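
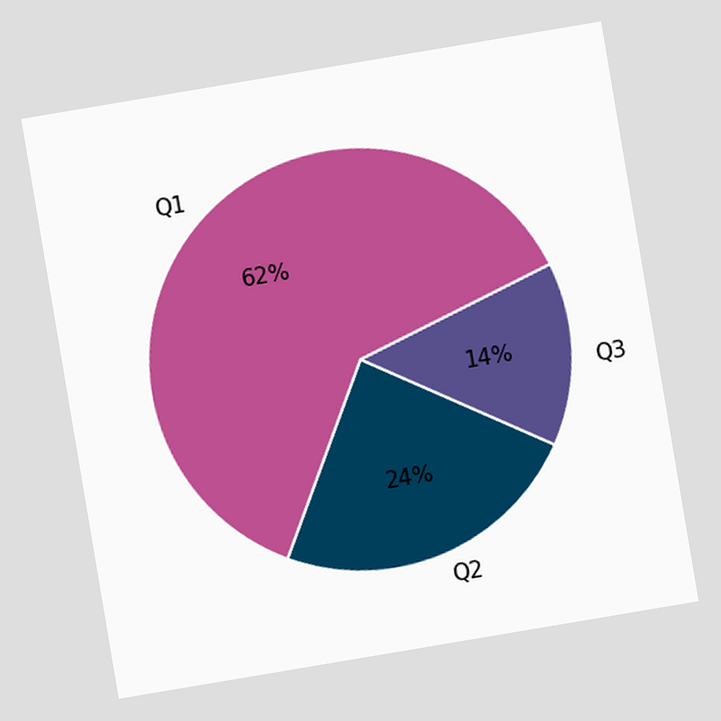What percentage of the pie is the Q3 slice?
The chart is tilted about 10° counter-clockwise. The Q3 slice takes up 14% of the pie.

14%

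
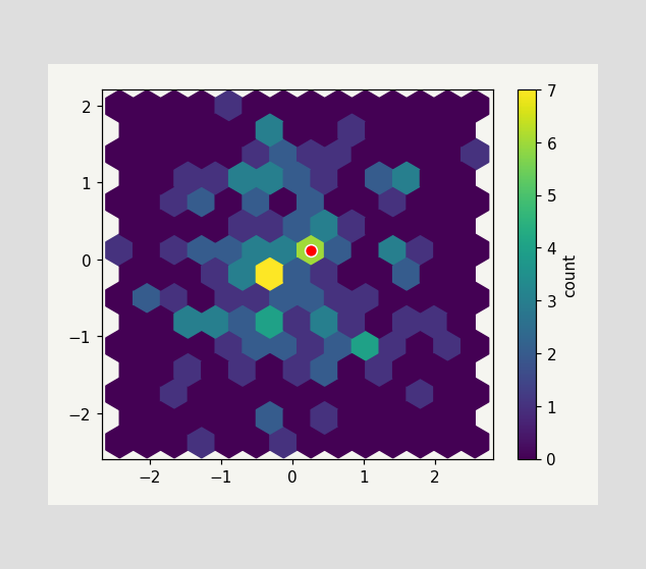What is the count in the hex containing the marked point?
6

The marked hex reads 6 on the colorbar.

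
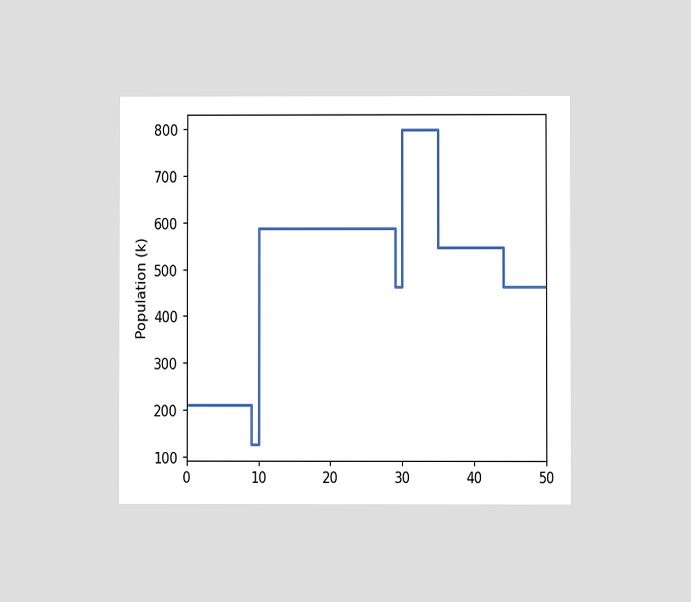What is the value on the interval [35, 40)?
The chart is viewed at a slight angle. On [35, 40) the step sits at 546k.

546k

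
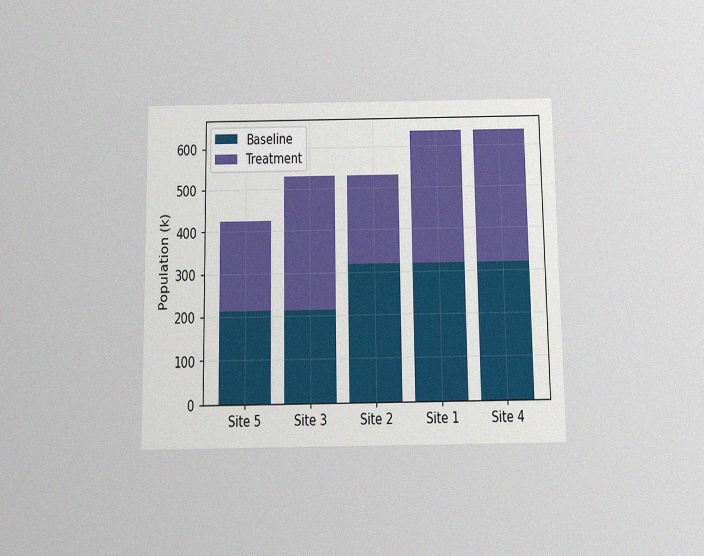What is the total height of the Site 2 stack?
The chart is viewed slightly from below, with some photo noise. The Site 2 stack's top reaches 530k on the y-axis.

530k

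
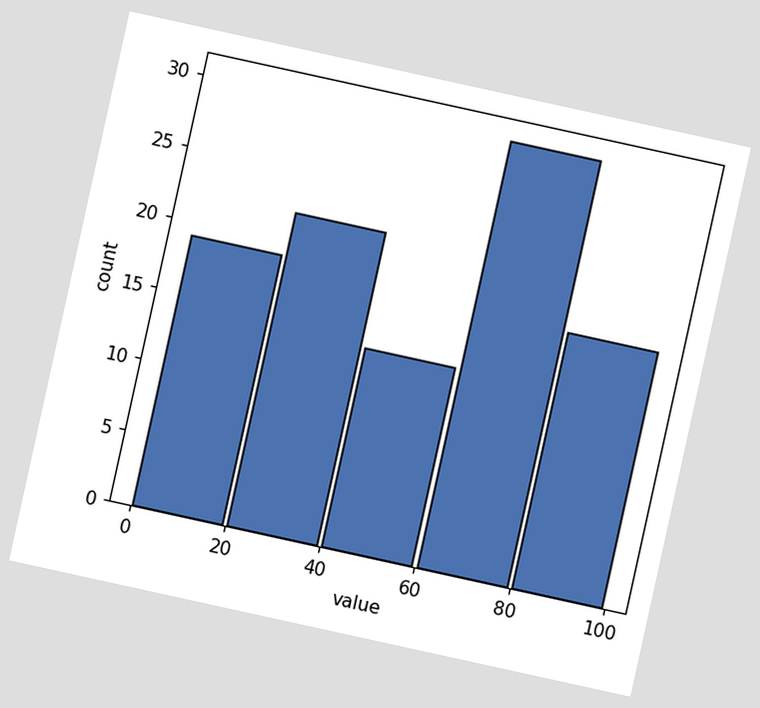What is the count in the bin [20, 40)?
The chart is tilted about 12° clockwise. The [20, 40) bin has height 22.

22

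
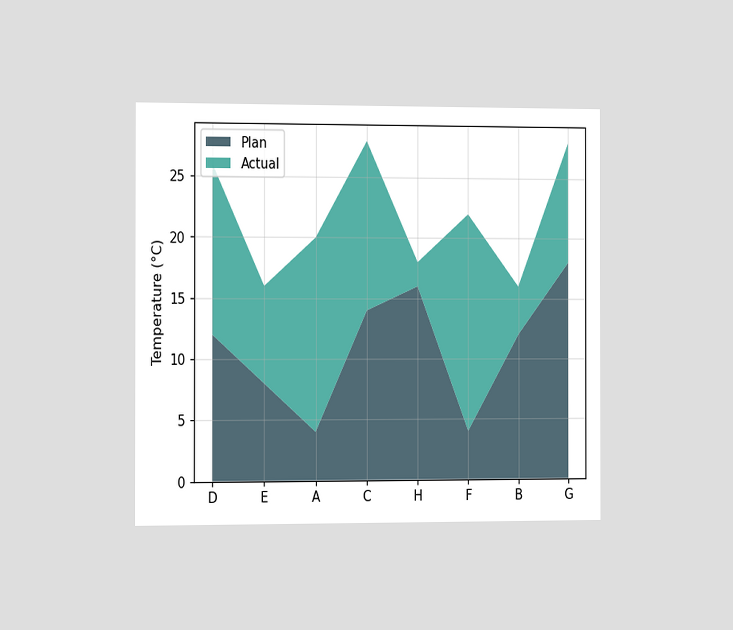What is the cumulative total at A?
The chart is viewed slightly from the left. The stacked total at A reaches 20°C.

20°C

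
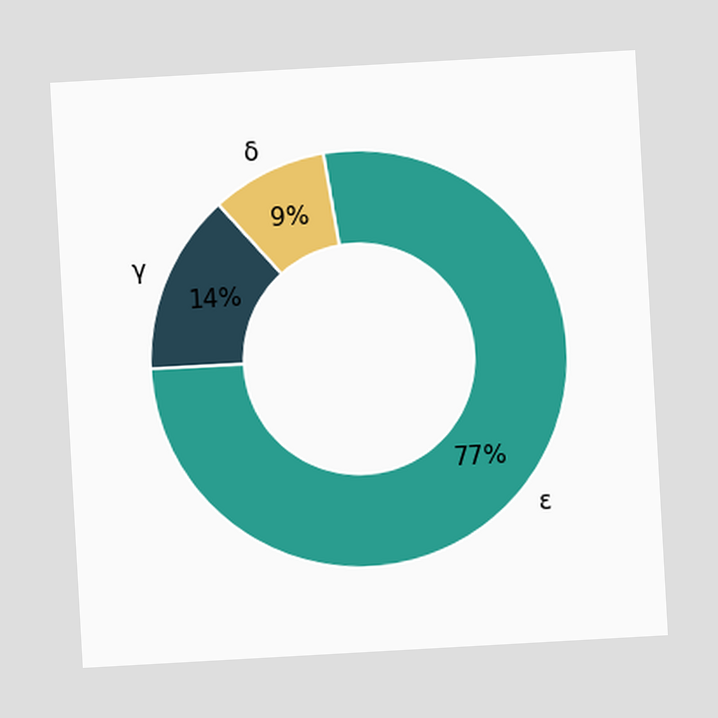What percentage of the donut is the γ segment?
The chart is tilted about 3° counter-clockwise. The γ segment takes up 14% of the ring.

14%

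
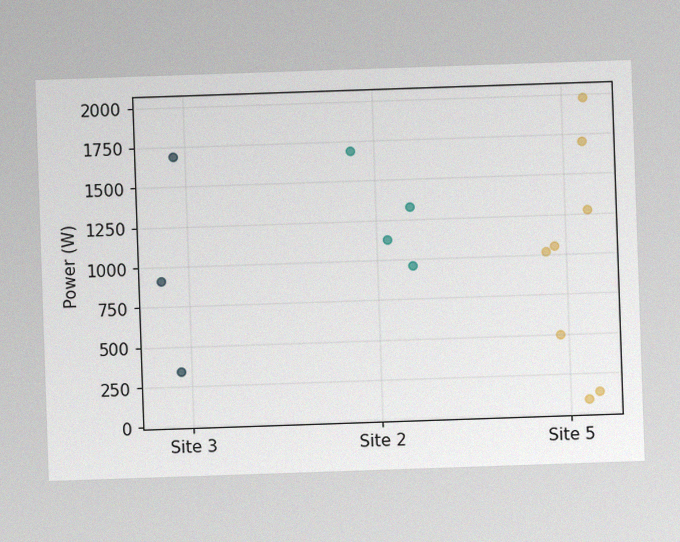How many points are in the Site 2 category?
The image has some photo noise and uneven lighting. Counting the markers in the Site 2 column gives 4.

4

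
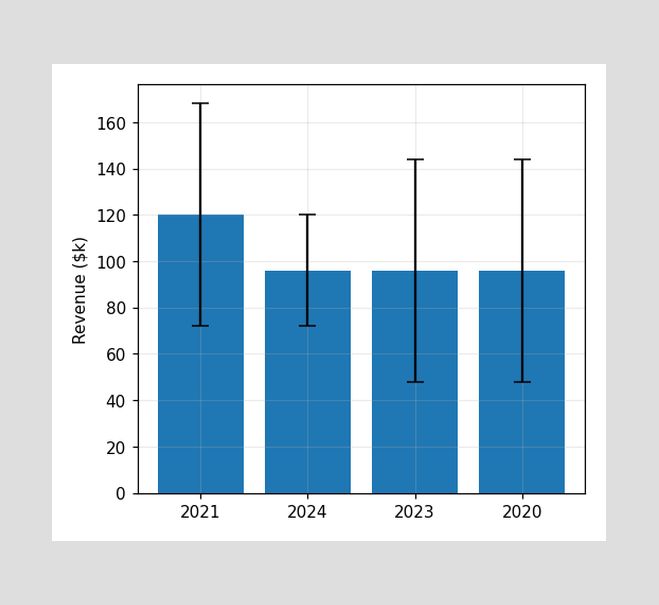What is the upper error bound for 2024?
$120k

The 2024 bar's upper whisker reaches $120k.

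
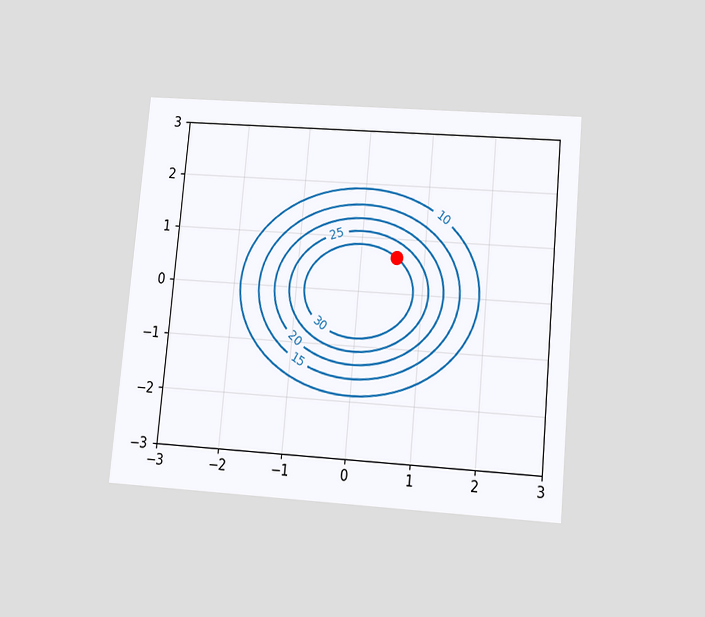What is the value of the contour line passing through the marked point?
The chart is tilted about 5° clockwise and viewed slightly from below. The marked point sits on the contour labelled 30.

30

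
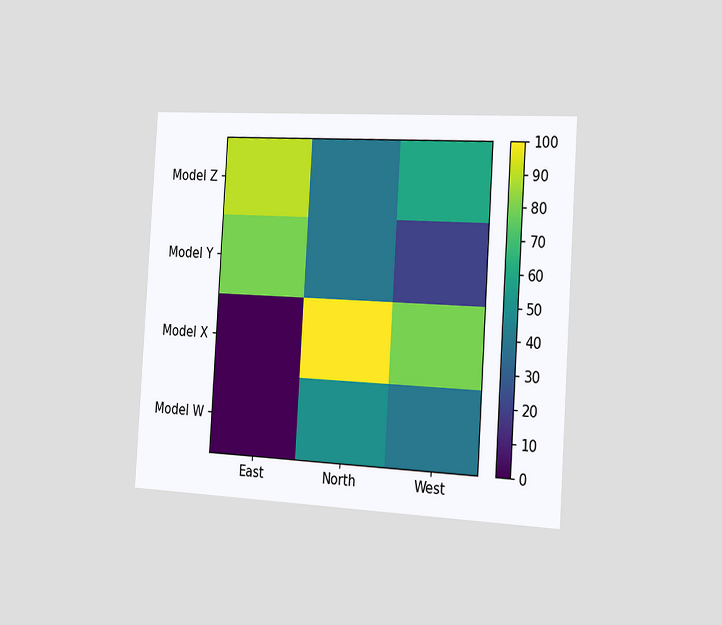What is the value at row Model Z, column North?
The chart is tilted about 4° clockwise and viewed slightly from the right. Matching cell (Model Z, North) against the colorbar gives 40.

40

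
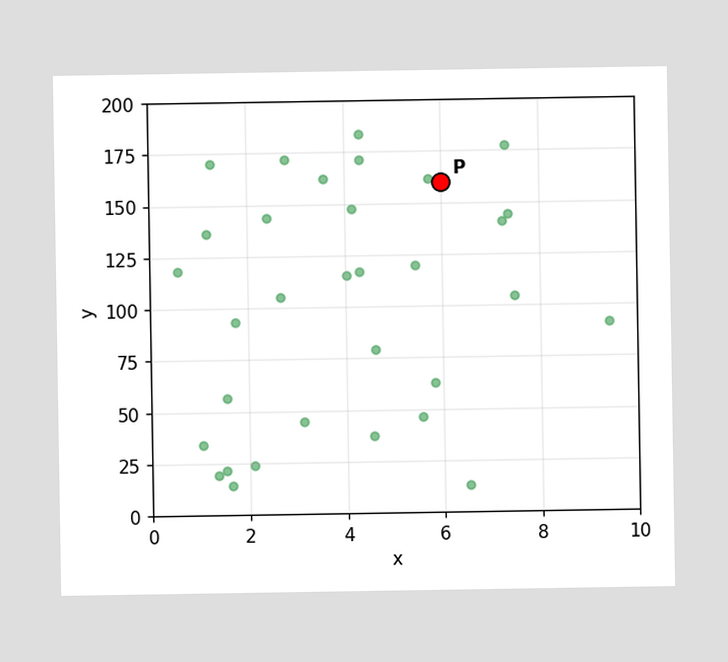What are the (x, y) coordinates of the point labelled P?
Following the gridlines from P to each axis, P sits at (6, 160).

(6, 160)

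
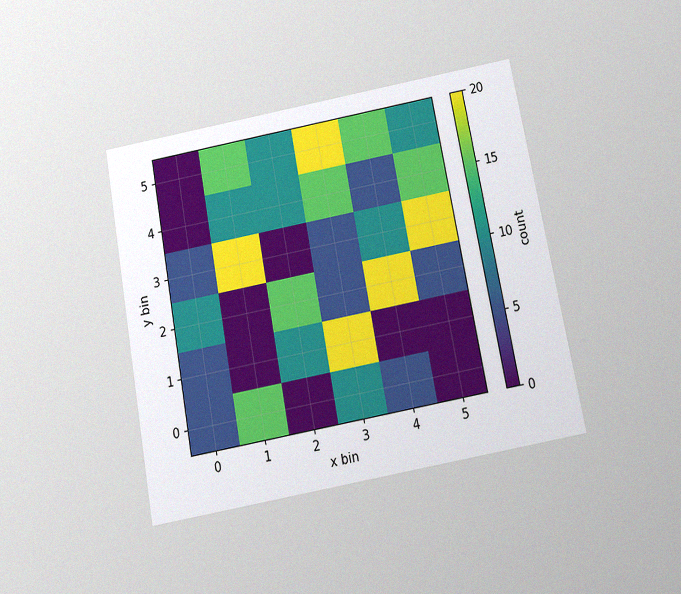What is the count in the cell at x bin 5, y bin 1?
0

The chart is tilted about 11° counter-clockwise and viewed slightly from below, with some photo noise. Matching the cell (5, 1) against the colorbar gives 0.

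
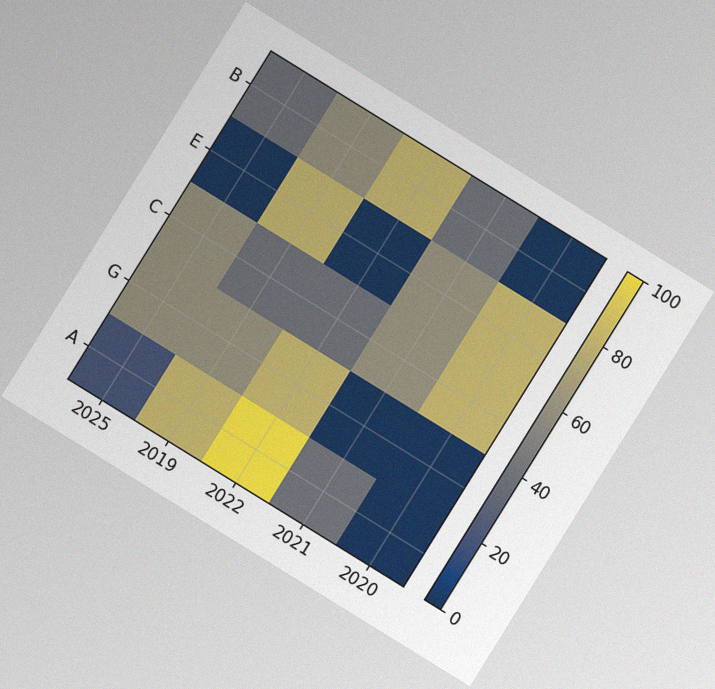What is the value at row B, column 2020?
0

The chart is tilted about 32° clockwise, with some photo noise. Matching cell (B, 2020) against the colorbar gives 0.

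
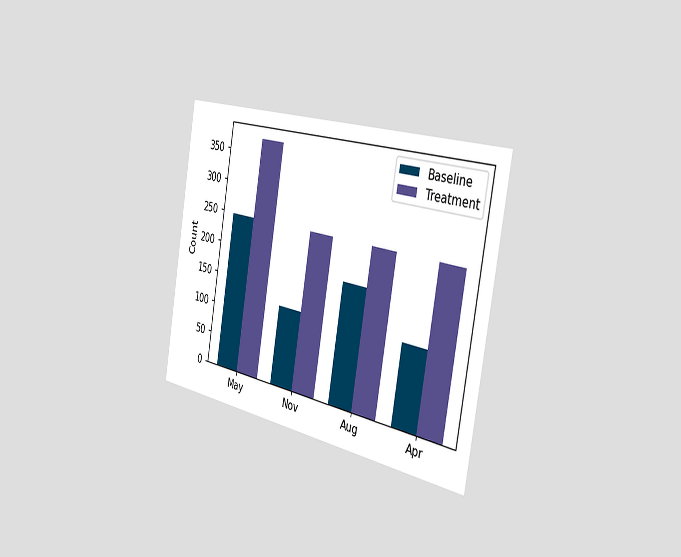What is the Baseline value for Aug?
186

The chart is tilted about 10° clockwise and viewed slightly from the right. The Baseline bar at Aug reaches 186 on the y-axis.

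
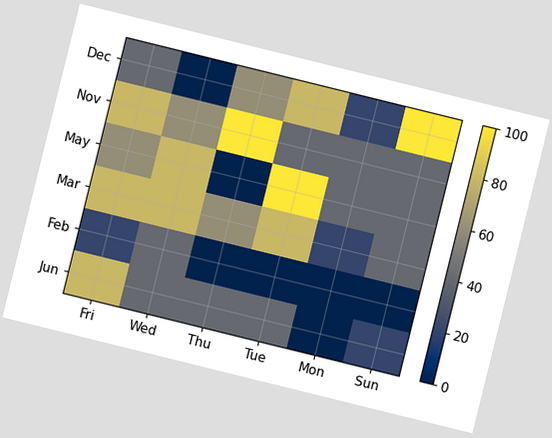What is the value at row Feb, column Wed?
40

The chart is tilted about 14° clockwise. Matching cell (Feb, Wed) against the colorbar gives 40.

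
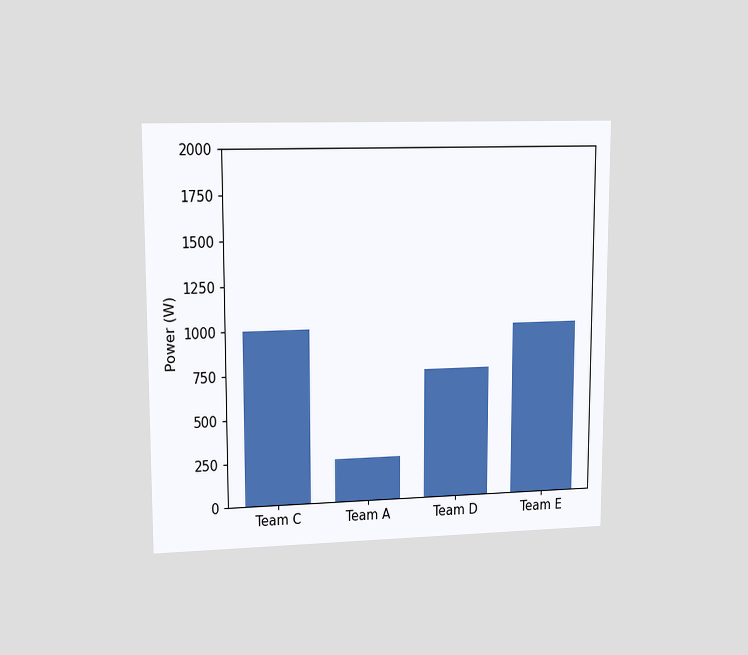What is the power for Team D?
The chart is viewed at a slight angle. Reading along the chart's y-axis, the Team D bar reaches 750W.

750W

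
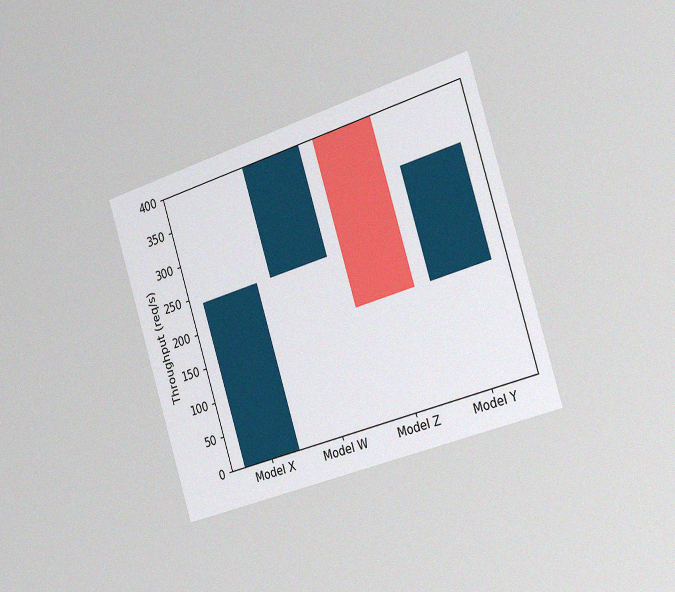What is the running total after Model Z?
The chart is tilted about 17° counter-clockwise and viewed slightly from the right, with some photo noise. After Model Z the running total reaches 160req/s.

160req/s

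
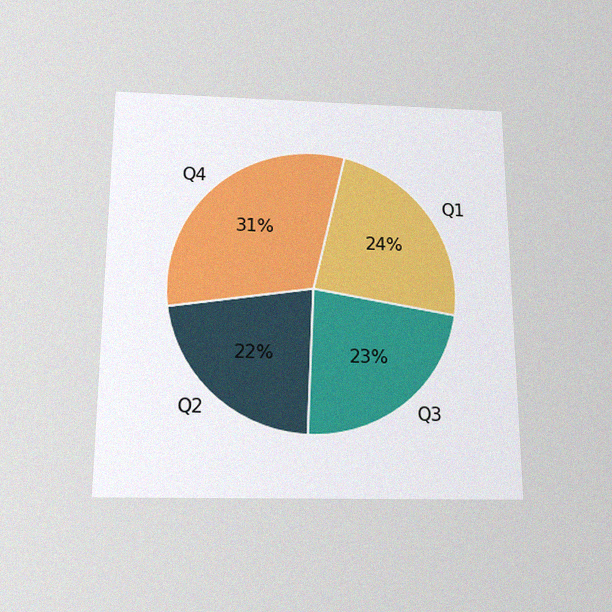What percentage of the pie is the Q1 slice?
24%

The chart is viewed slightly from below, with some photo noise. The Q1 slice takes up 24% of the pie.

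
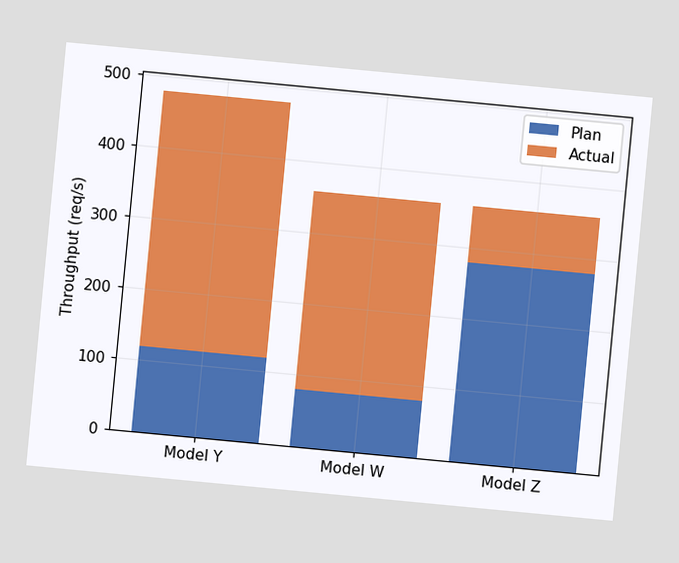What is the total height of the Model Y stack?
480req/s

The chart is tilted about 5° clockwise. The Model Y stack's top reaches 480req/s on the y-axis.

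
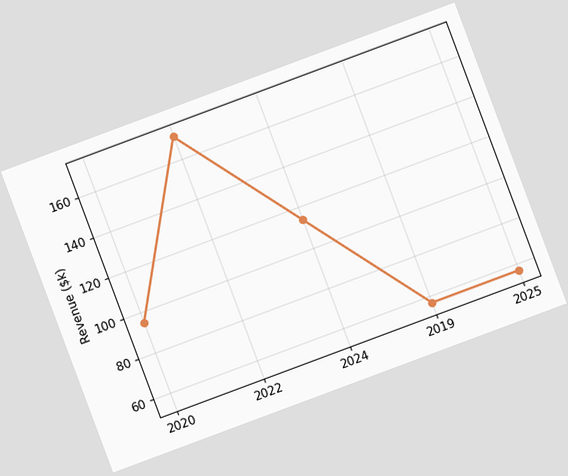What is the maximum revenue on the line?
The chart is tilted about 20° counter-clockwise. The highest point is at 2022, and reading across to the y-axis gives $171k.

$171k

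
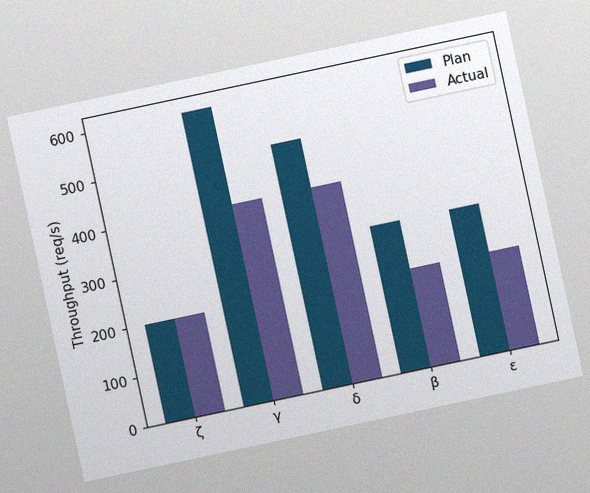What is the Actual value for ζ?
The chart is tilted about 12° counter-clockwise, with some photo noise. The Actual bar at ζ reaches 200req/s on the y-axis.

200req/s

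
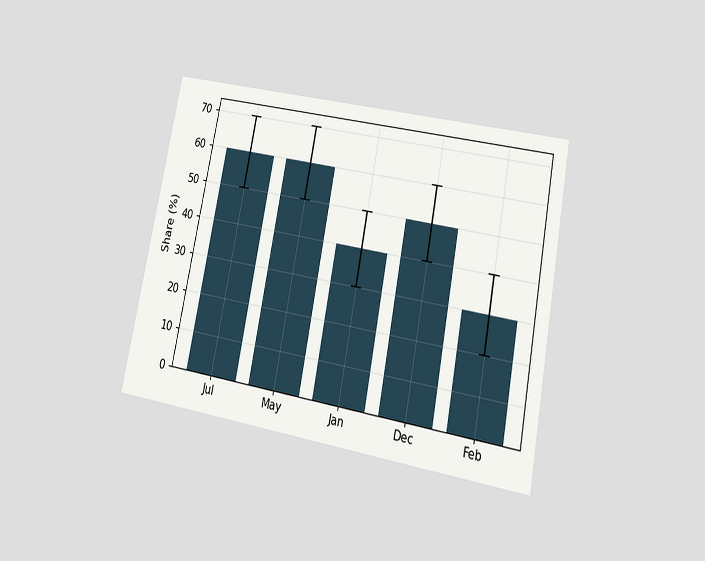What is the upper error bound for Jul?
The chart is tilted about 11° clockwise and viewed at a slight angle. The Jul bar's upper whisker reaches 70%.

70%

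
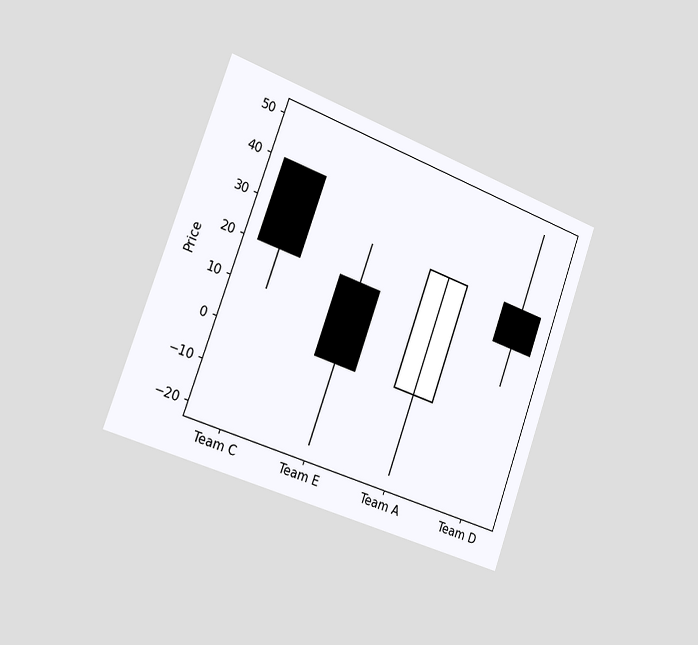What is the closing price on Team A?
30

The chart is tilted about 20° clockwise and viewed slightly from the left. The Team A candle closes at 30.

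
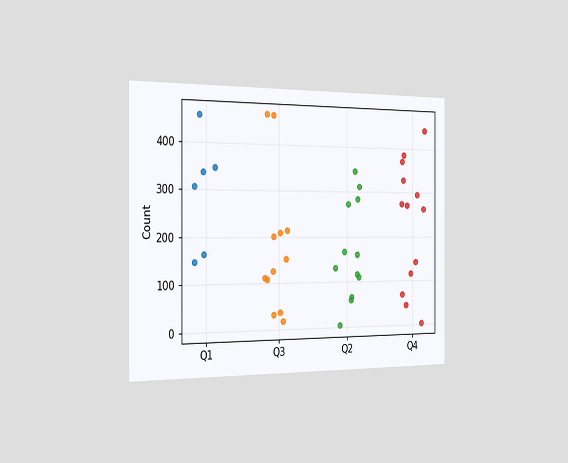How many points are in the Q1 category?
6

The chart is viewed slightly from the left. Counting the markers in the Q1 column gives 6.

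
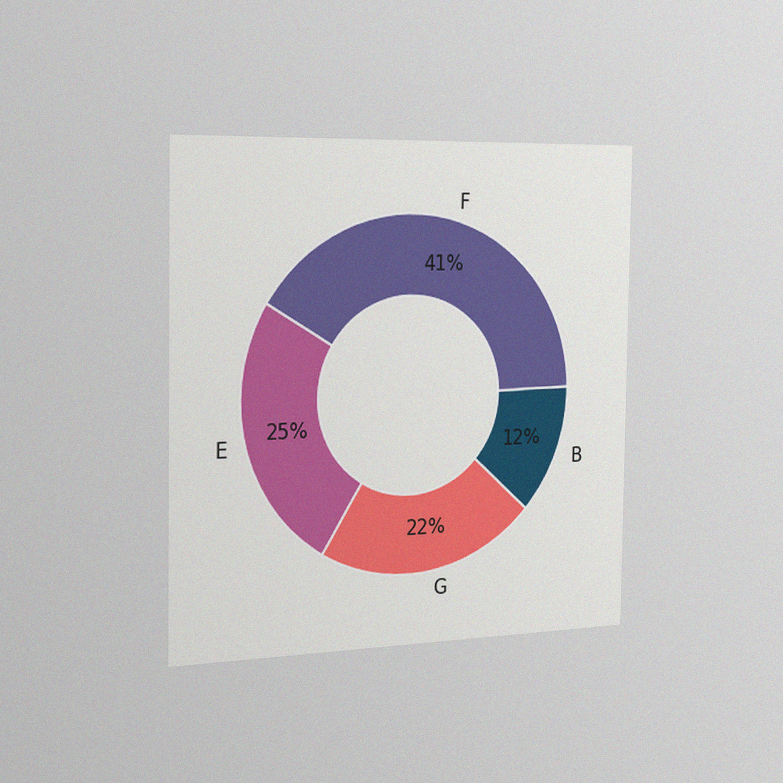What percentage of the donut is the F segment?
The chart is viewed slightly from the left, with some photo noise. The F segment takes up 41% of the ring.

41%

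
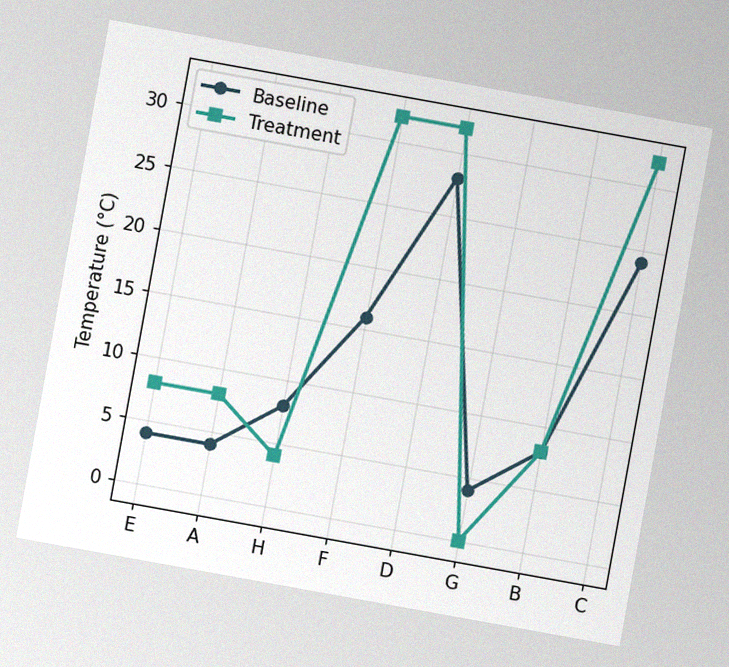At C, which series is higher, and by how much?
The chart is tilted about 10° clockwise, with some photo noise. At C, Treatment sits above the other line by 8°C.

Treatment, by 8°C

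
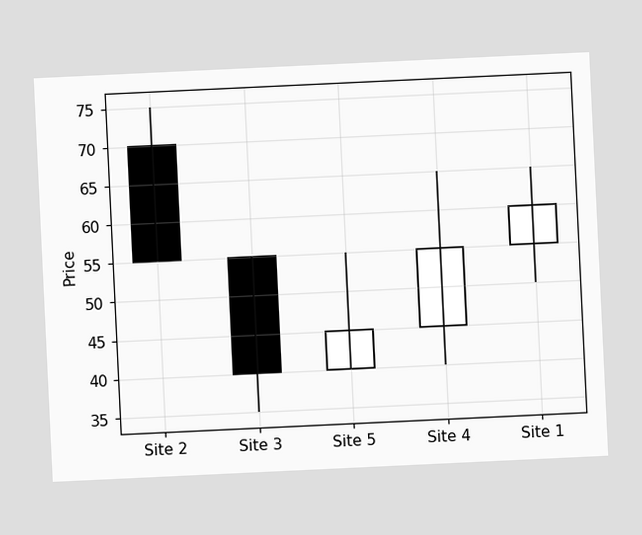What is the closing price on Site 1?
60

The chart is tilted about 3° counter-clockwise. The Site 1 candle closes at 60.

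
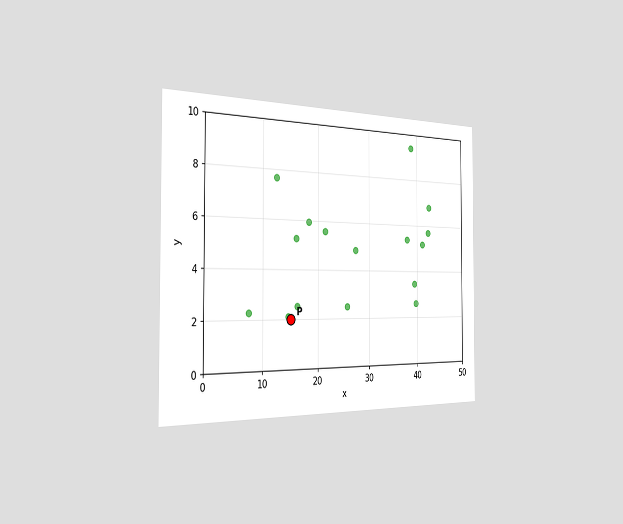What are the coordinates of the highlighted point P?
The chart is viewed slightly from the left. Following the gridlines from P to each axis, P sits at (15, 2).

(15, 2)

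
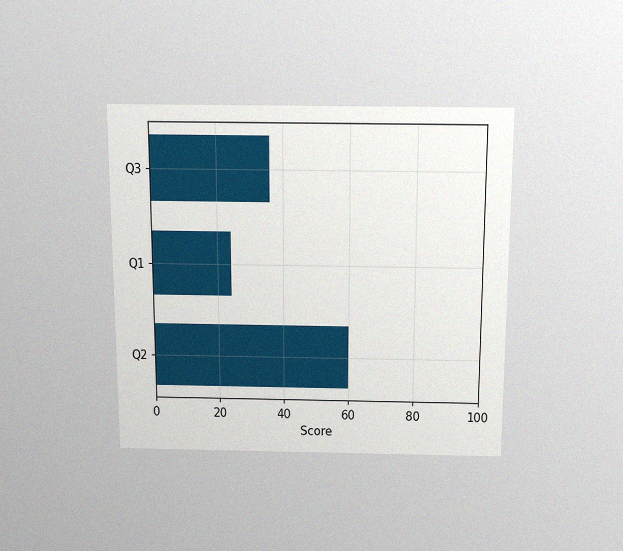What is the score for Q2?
60

The chart is viewed slightly from above, with some photo noise. Reading along the chart's x-axis, the Q2 bar reaches 60.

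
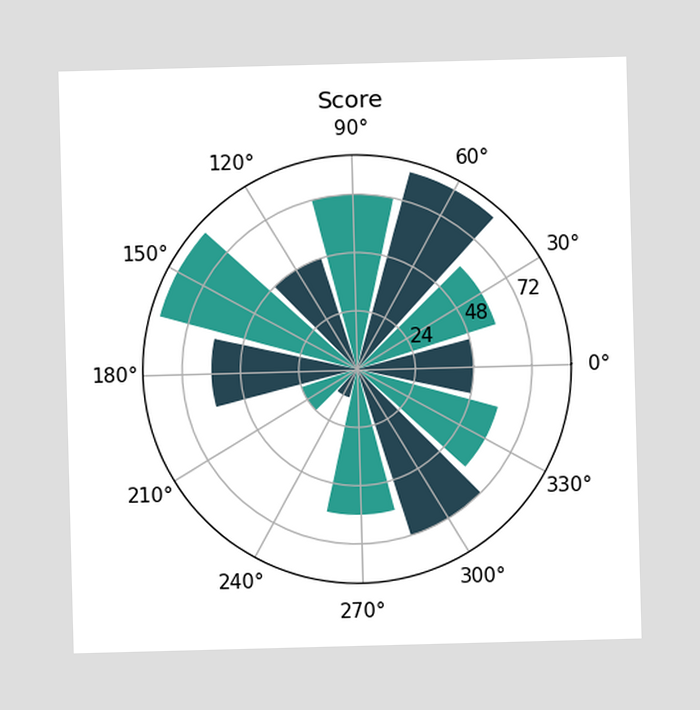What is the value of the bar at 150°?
The bar at 150° reaches 84 on the radial axis.

84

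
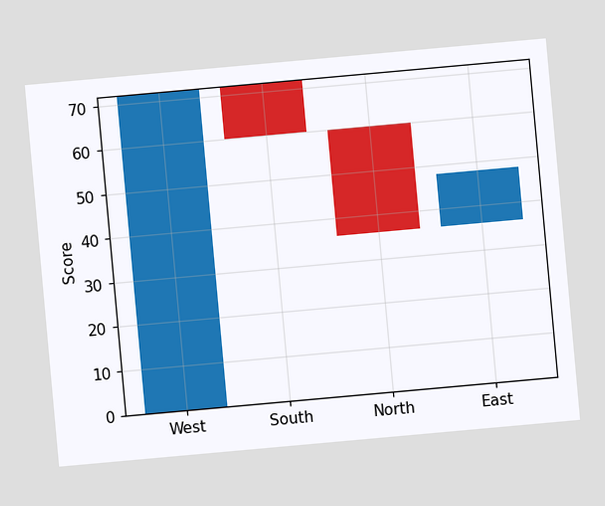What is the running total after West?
The chart is tilted about 5° counter-clockwise. After West the running total reaches 72.

72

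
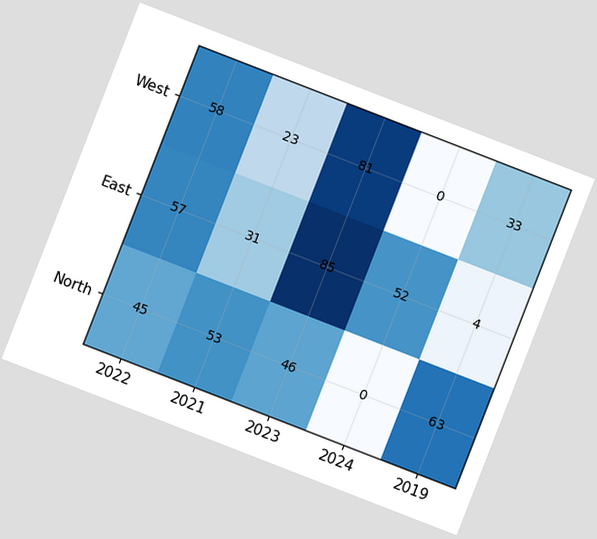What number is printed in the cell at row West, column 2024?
The chart is tilted about 21° clockwise. The (West, 2024) cell reads 0.

0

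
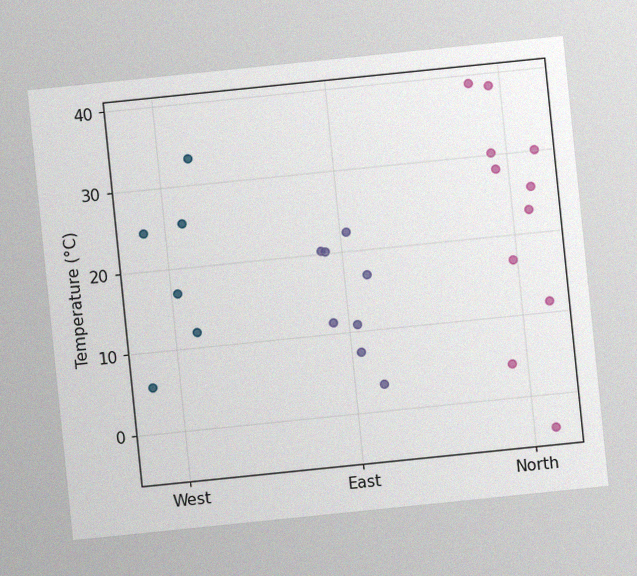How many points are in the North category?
11

The chart is tilted about 6° counter-clockwise, with some photo noise. Counting the markers in the North column gives 11.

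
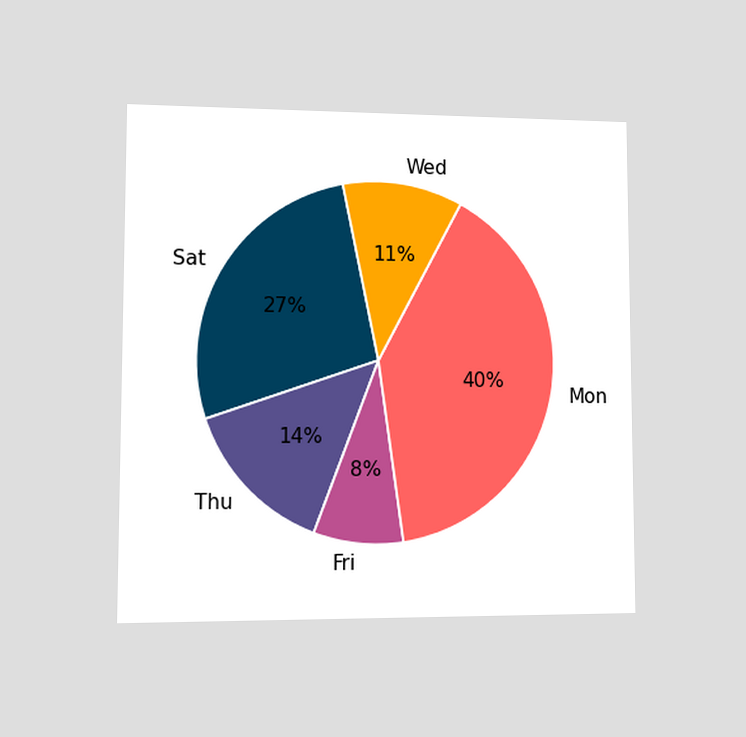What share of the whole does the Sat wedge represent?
27%

The chart is viewed at a slight angle. The Sat slice takes up 27% of the pie.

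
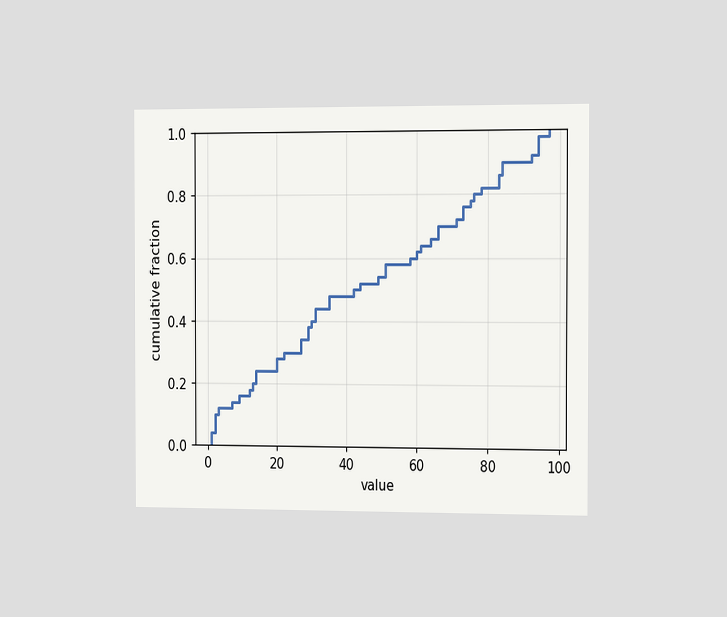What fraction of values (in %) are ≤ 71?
The chart is viewed slightly from the right. At x=71 the ECDF step is at 72%.

72%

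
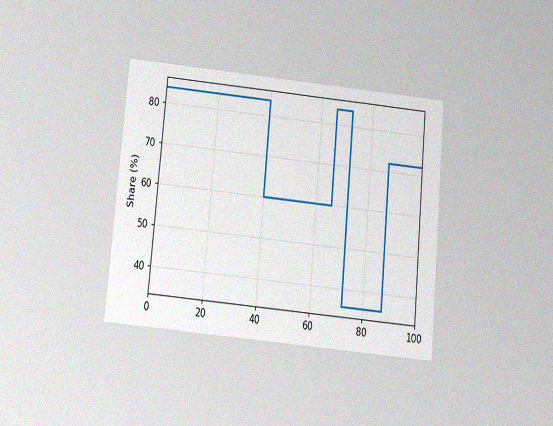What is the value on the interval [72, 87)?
36%

The chart is tilted about 5° clockwise and viewed slightly from below, with some photo noise. On [72, 87) the step sits at 36%.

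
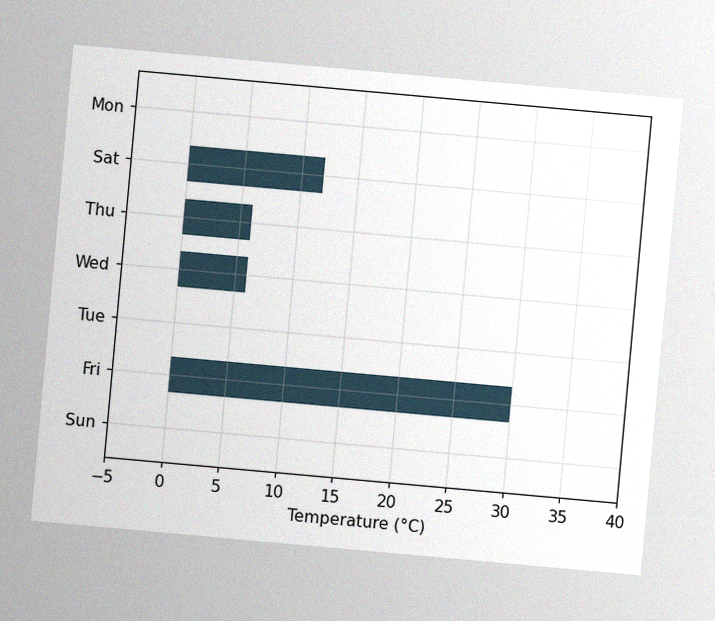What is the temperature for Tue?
The chart is tilted about 5° clockwise, with some photo noise. Reading along the chart's x-axis, the Tue bar reaches 0°C.

0°C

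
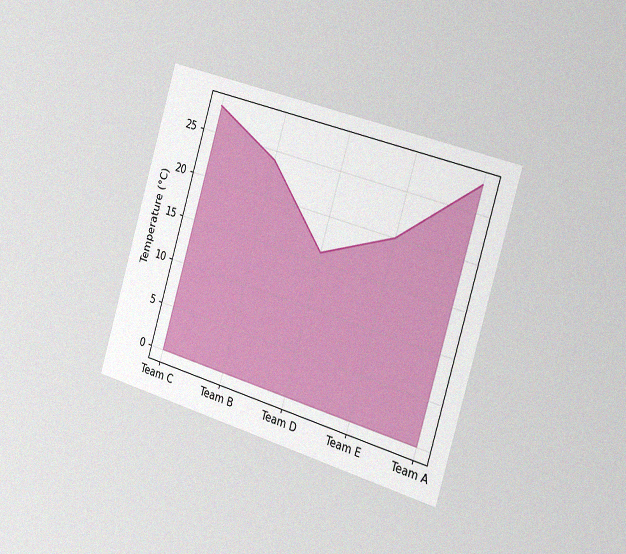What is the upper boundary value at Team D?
16°C

The chart is tilted about 17° clockwise and viewed slightly from the right, with some photo noise. At Team D the upper boundary is at 16°C.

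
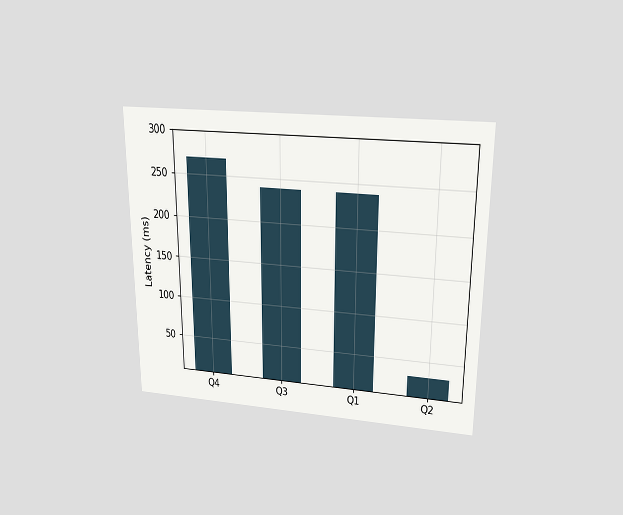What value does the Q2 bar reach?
The chart is viewed slightly from above. Reading along the chart's y-axis, the Q2 bar reaches 30ms.

30ms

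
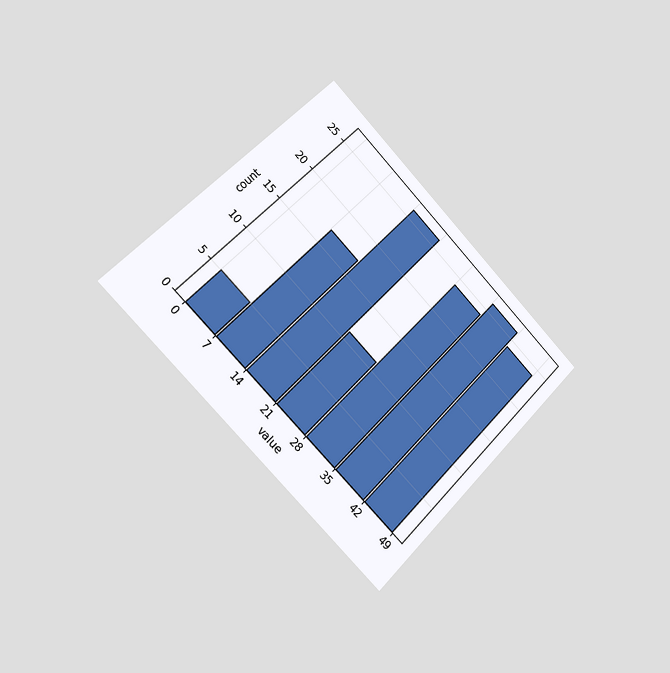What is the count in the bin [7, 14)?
The chart is tilted about 45° clockwise and viewed slightly from the left. The [7, 14) bin has height 17.

17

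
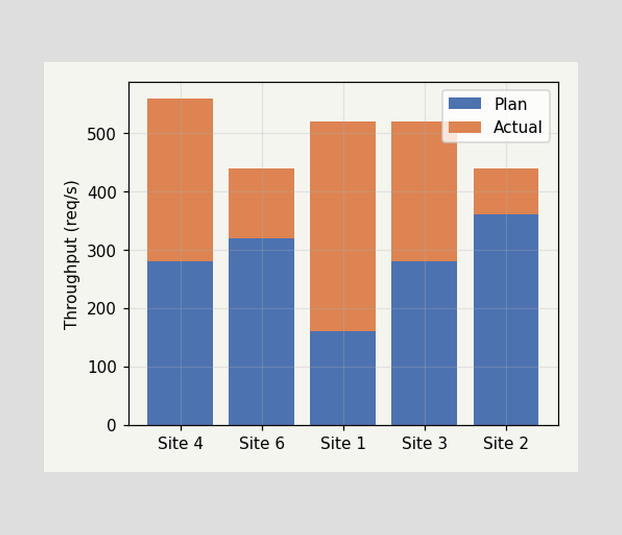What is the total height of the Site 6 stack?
440req/s

The Site 6 stack's top reaches 440req/s on the y-axis.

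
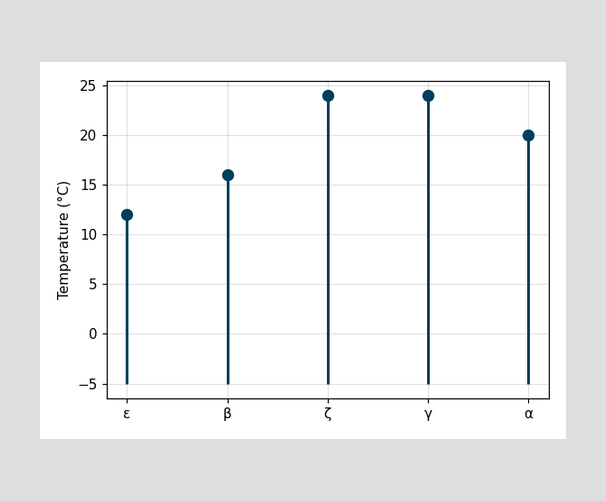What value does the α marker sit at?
The α marker sits at 20°C.

20°C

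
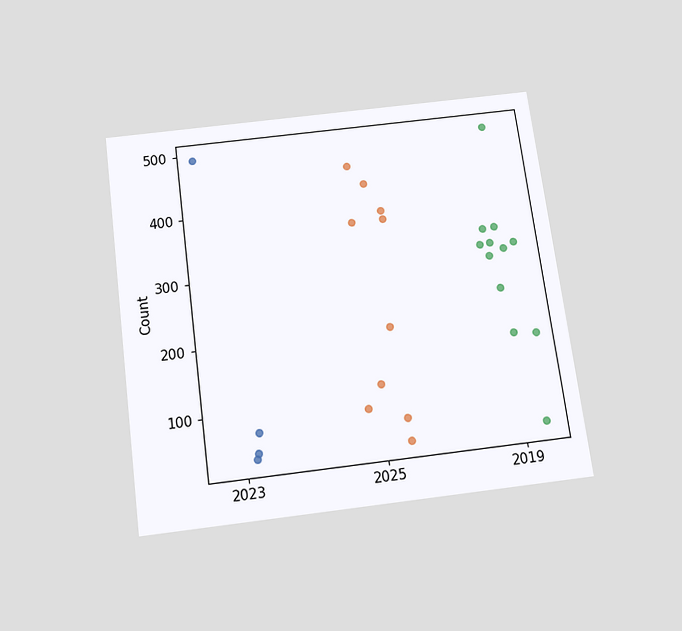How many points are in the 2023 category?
The chart is tilted about 8° counter-clockwise and viewed slightly from below. Counting the markers in the 2023 column gives 4.

4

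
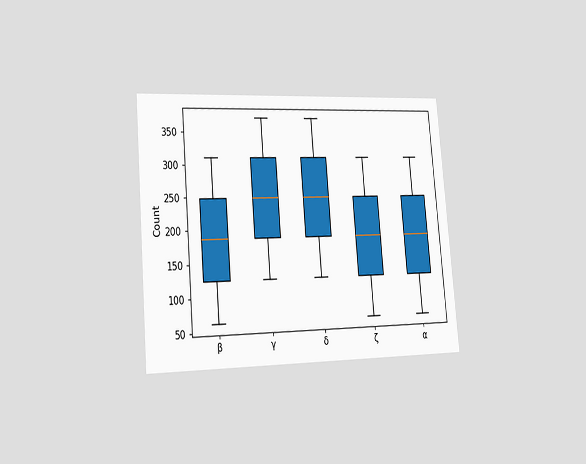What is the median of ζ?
186

The chart is tilted about 5° counter-clockwise and viewed slightly from the left. The median line in the ζ box sits at 186.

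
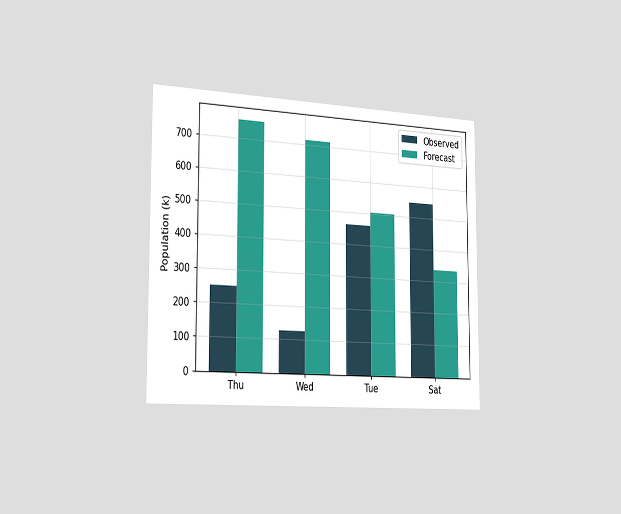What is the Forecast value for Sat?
336k

The chart is viewed slightly from the left. The Forecast bar at Sat reaches 336k on the y-axis.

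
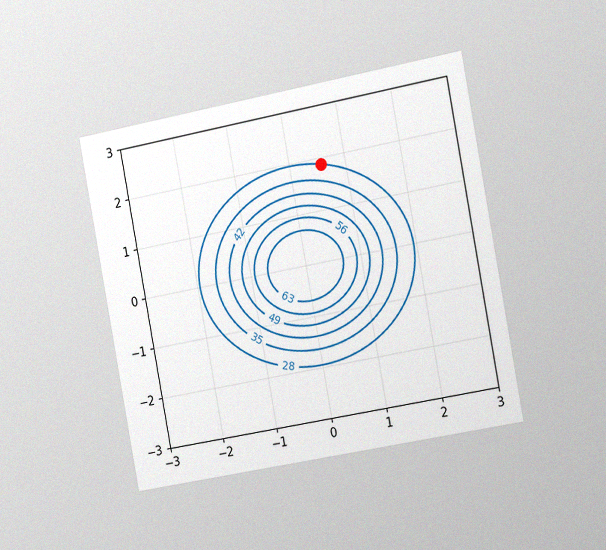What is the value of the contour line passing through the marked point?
28

The chart is tilted about 11° counter-clockwise and viewed slightly from the right, with some photo noise. The marked point sits on the contour labelled 28.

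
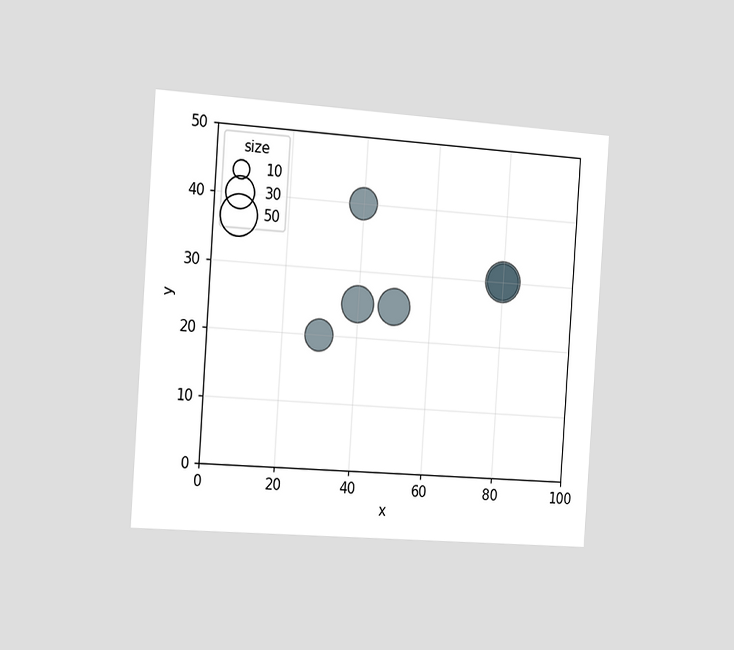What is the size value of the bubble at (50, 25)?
The chart is tilted about 4° clockwise and viewed slightly from the left. Matching the bubble at (50, 25) against the size legend gives 40.

40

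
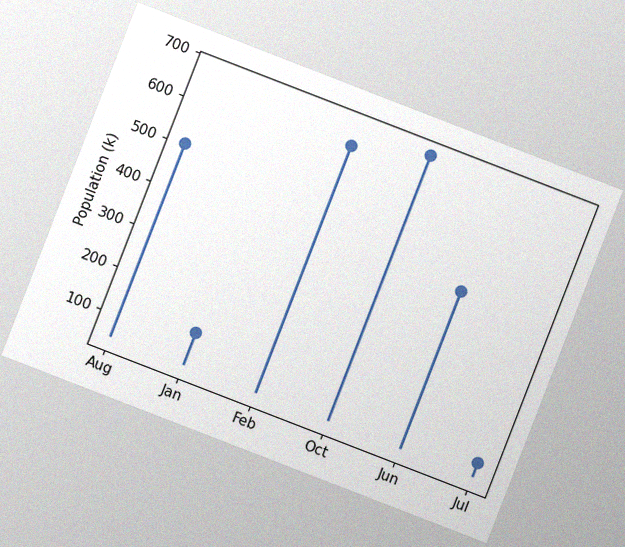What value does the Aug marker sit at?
504k

The chart is tilted about 21° clockwise, with some photo noise. The Aug marker sits at 504k.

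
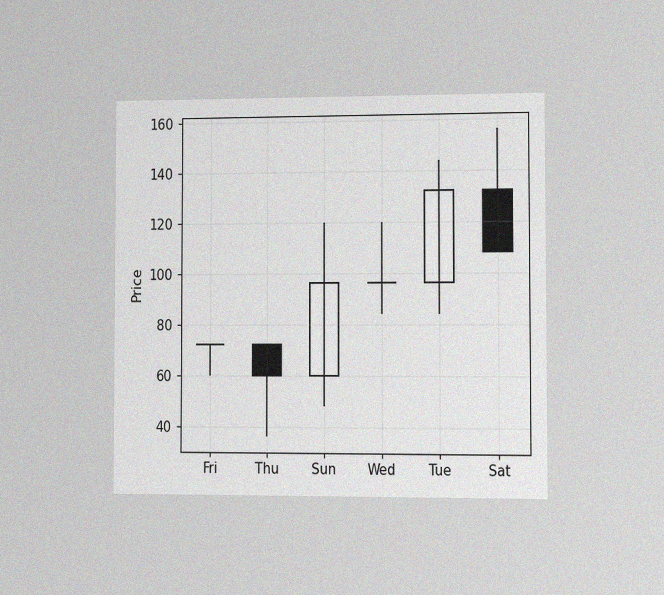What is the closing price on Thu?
The chart is viewed slightly from the right, with some photo noise. The Thu candle closes at 60.

60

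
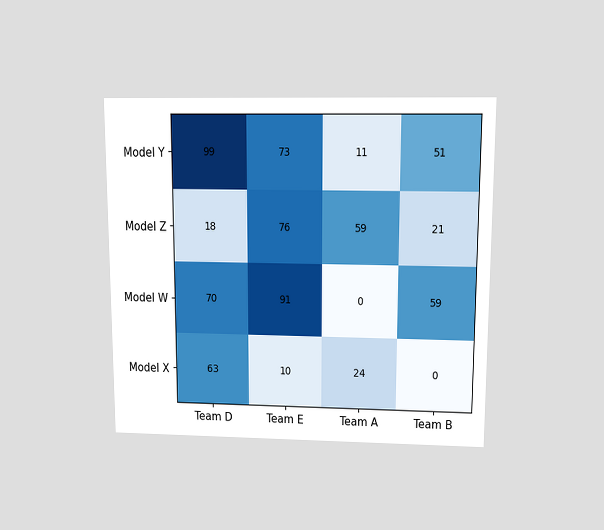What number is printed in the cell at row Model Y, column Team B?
51

The chart is viewed slightly from above. The (Model Y, Team B) cell reads 51.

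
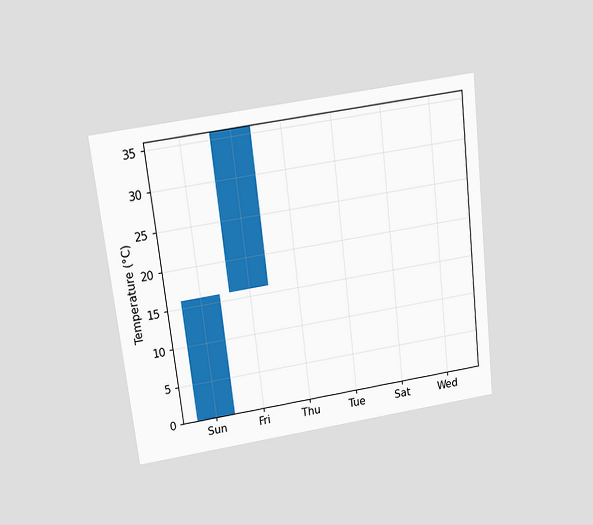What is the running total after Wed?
36°C

The chart is tilted about 7° counter-clockwise and viewed slightly from above. After Wed the running total reaches 36°C.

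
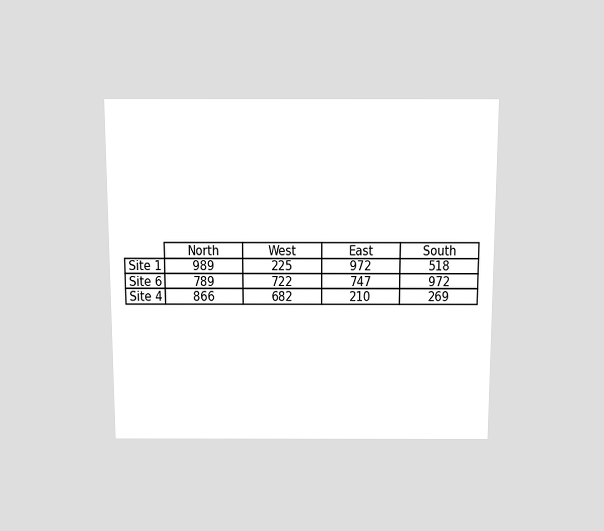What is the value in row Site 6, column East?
The chart is viewed slightly from above. The (Site 6, East) cell reads 747.

747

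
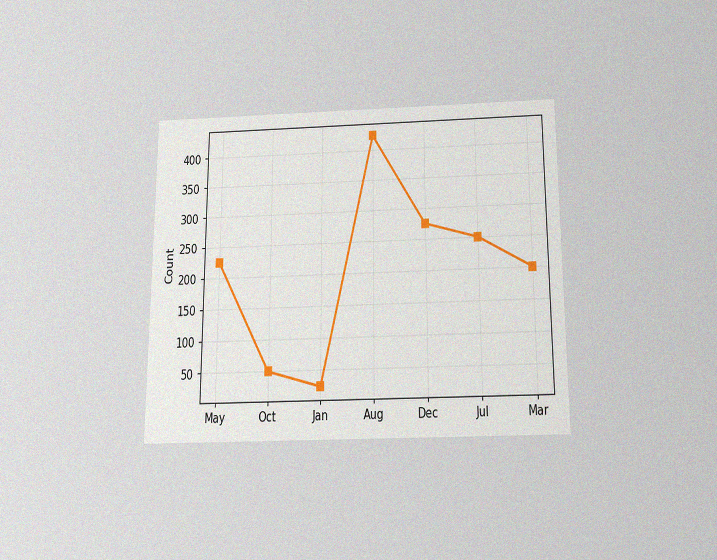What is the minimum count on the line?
The chart is viewed slightly from below, with some photo noise. The lowest point is at Jan, and reading across to the y-axis gives 25.

25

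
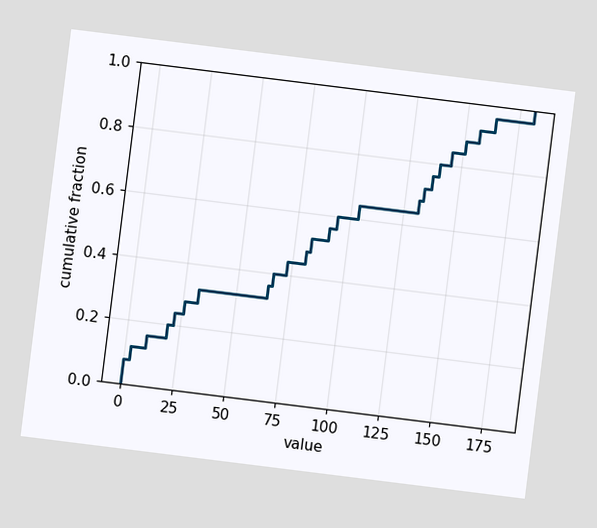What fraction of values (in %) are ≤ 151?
The chart is tilted about 7° clockwise. At x=151 the ECDF step is at 88%.

88%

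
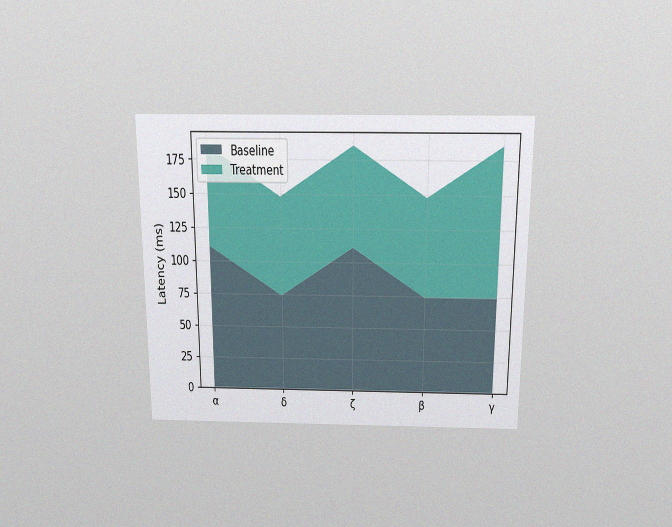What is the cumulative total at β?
148ms

The chart is viewed slightly from above, with some photo noise. The stacked total at β reaches 148ms.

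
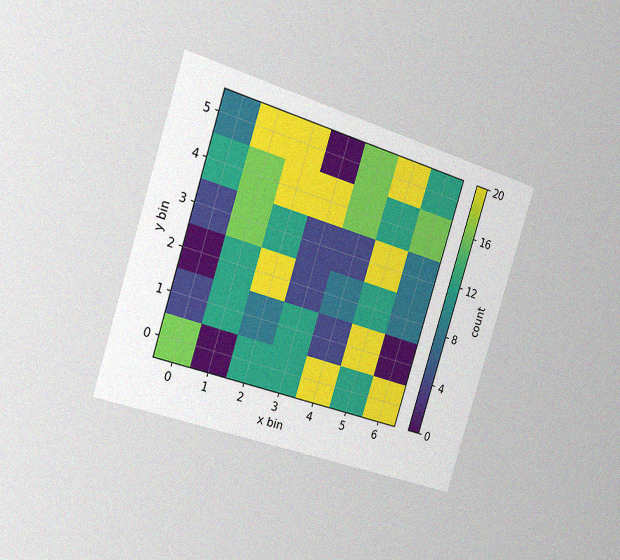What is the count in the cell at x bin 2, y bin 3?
12

The chart is tilted about 17° clockwise and viewed slightly from the left, with some photo noise. Matching the cell (2, 3) against the colorbar gives 12.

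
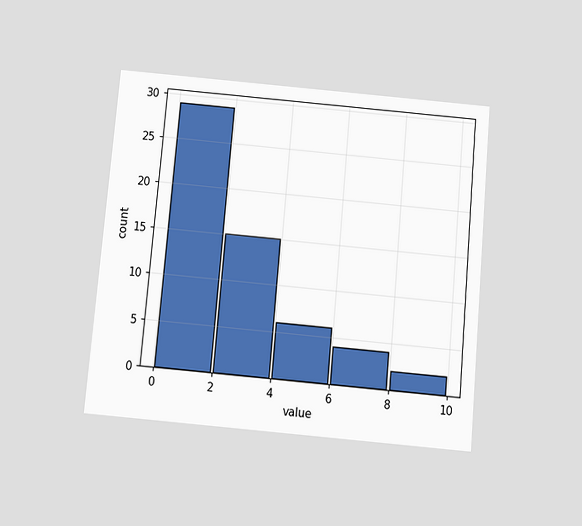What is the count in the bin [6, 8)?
4

The chart is tilted about 5° clockwise and viewed slightly from below. The [6, 8) bin has height 4.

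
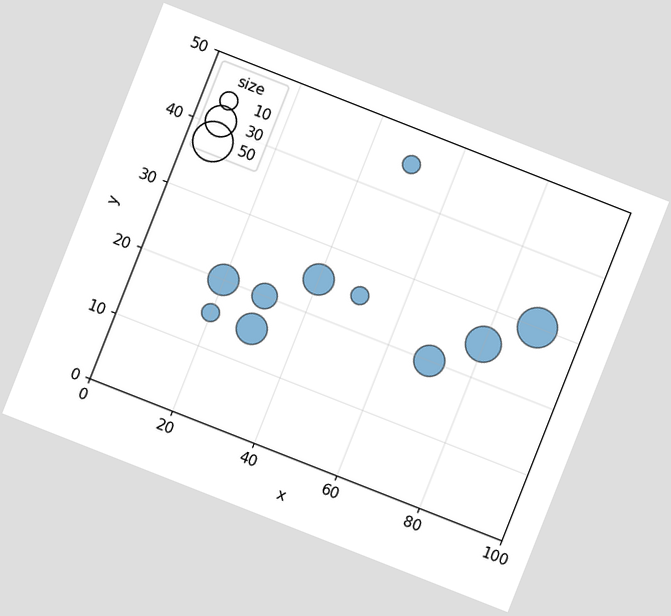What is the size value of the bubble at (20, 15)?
10

The chart is tilted about 21° clockwise. Matching the bubble at (20, 15) against the size legend gives 10.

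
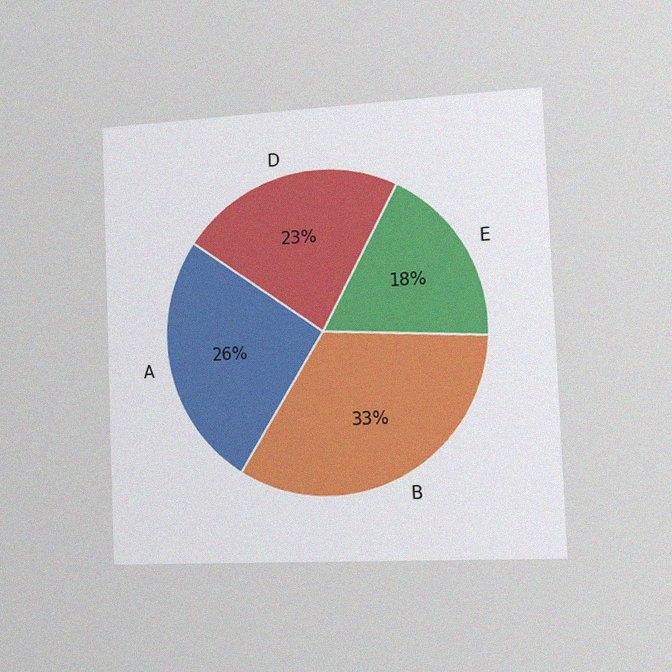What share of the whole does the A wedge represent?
26%

The chart is tilted about 2° counter-clockwise and viewed slightly from the right, with some photo noise. The A slice takes up 26% of the pie.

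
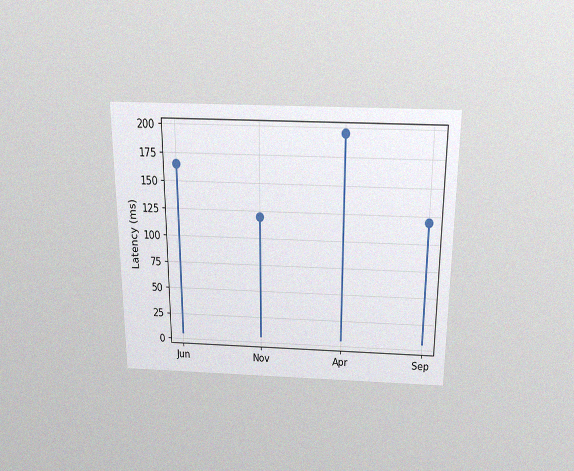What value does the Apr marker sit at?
The chart is viewed slightly from above, with some photo noise. The Apr marker sits at 195ms.

195ms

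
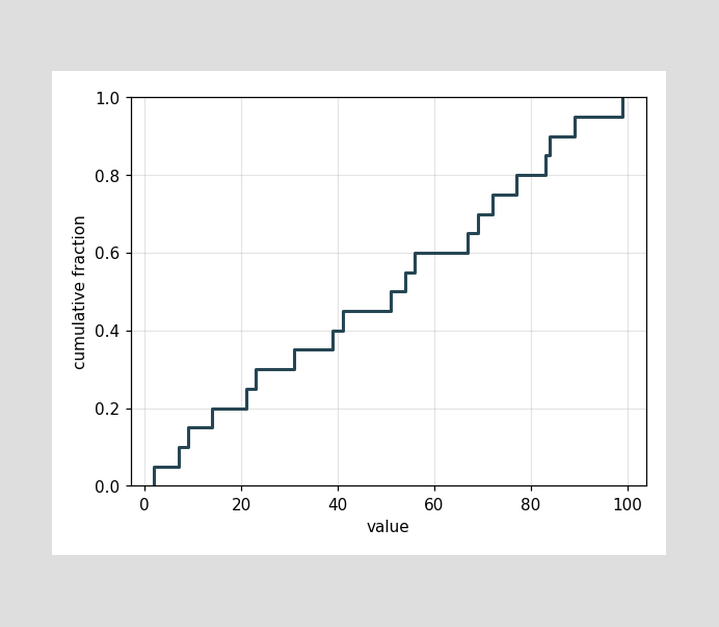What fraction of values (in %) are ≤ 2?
5%

At x=2 the ECDF step is at 5%.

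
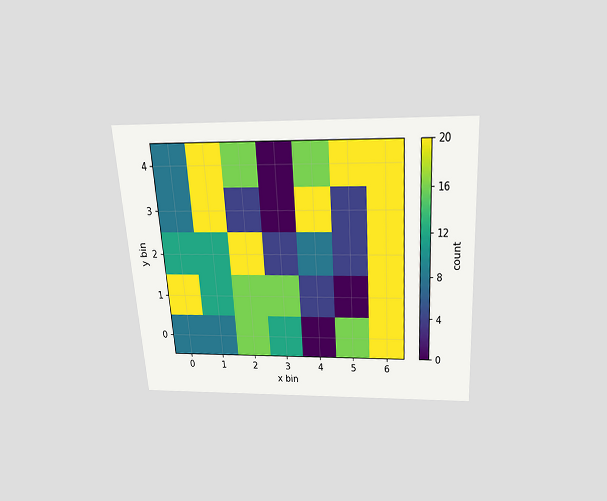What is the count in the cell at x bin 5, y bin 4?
20

The chart is tilted about 4° counter-clockwise and viewed slightly from above. Matching the cell (5, 4) against the colorbar gives 20.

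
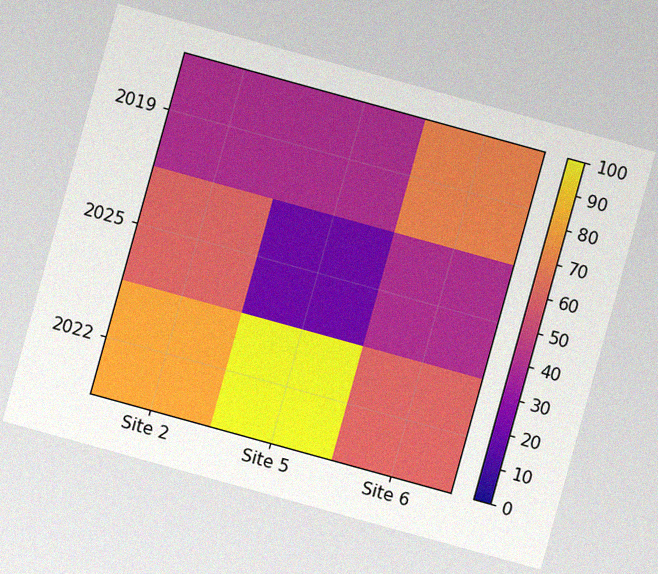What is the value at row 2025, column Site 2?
60

The chart is tilted about 15° clockwise, with some photo noise. Matching cell (2025, Site 2) against the colorbar gives 60.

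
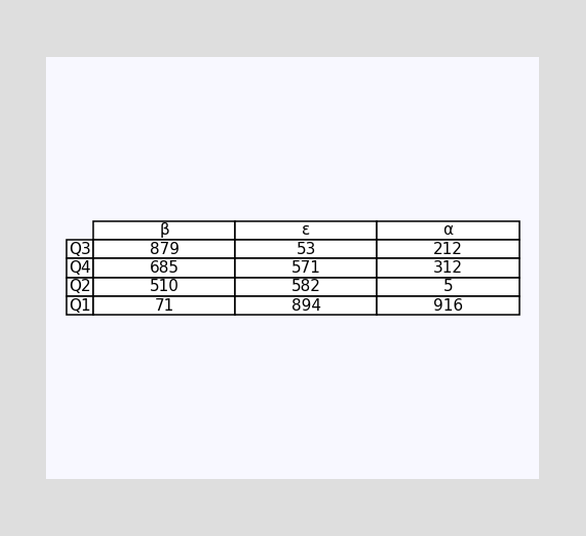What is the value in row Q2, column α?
5

The (Q2, α) cell reads 5.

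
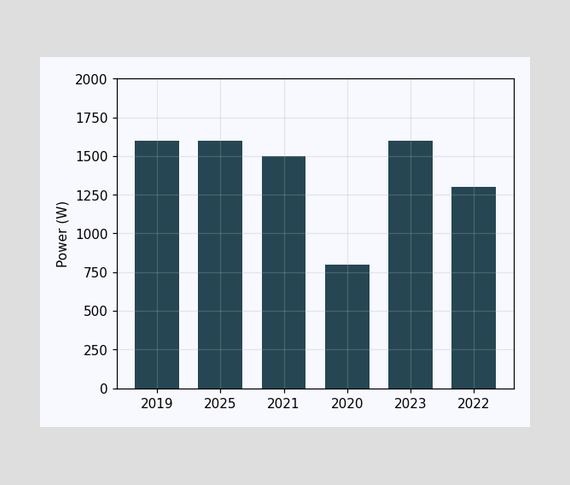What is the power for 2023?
Reading along the chart's y-axis, the 2023 bar reaches 1600W.

1600W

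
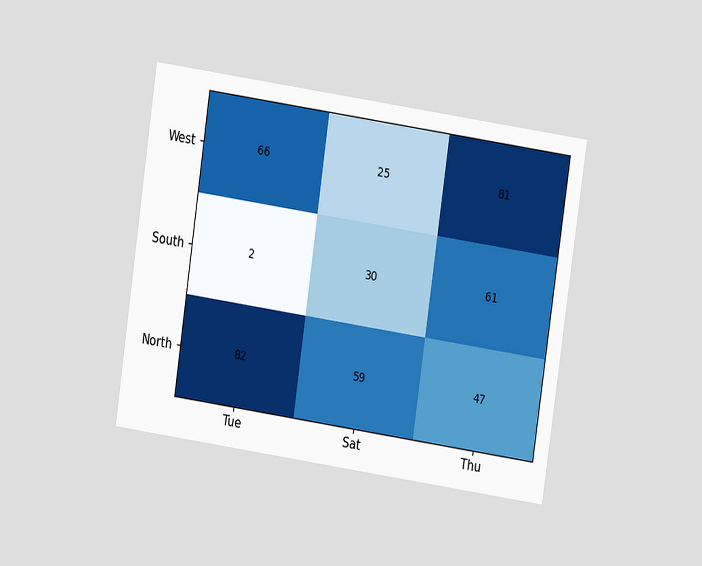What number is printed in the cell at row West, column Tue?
The chart is tilted about 8° clockwise and viewed at a slight angle. The (West, Tue) cell reads 66.

66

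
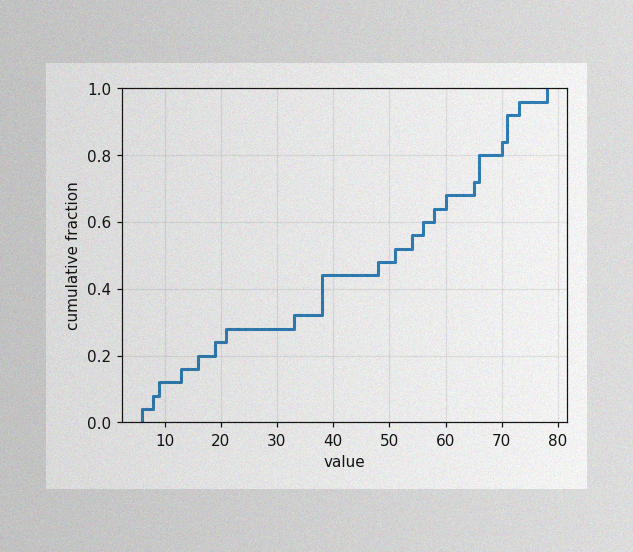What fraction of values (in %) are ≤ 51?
52%

The image has some photo noise and uneven lighting. At x=51 the ECDF step is at 52%.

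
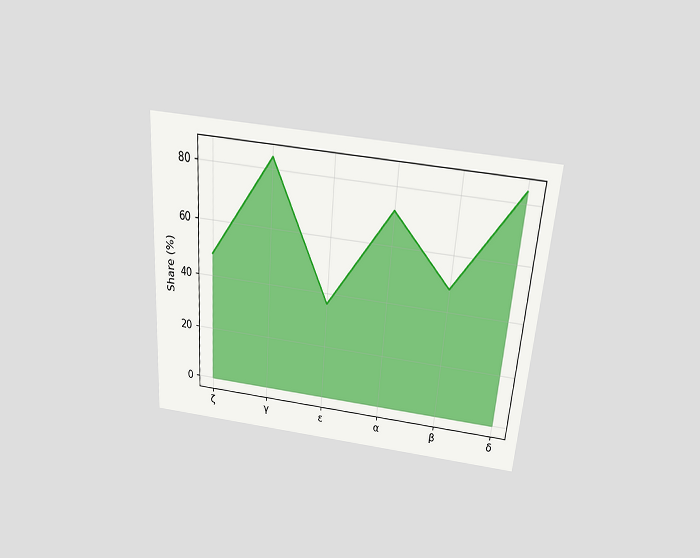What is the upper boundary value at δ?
The chart is tilted about 4° clockwise and viewed slightly from above. At δ the upper boundary is at 84%.

84%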